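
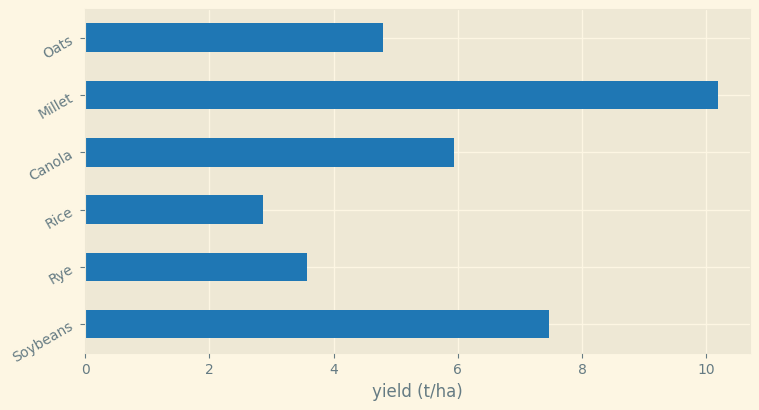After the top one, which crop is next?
Top 3: Millet ≈ 10, Soybeans ≈ 7, Canola ≈ 6.

Soybeans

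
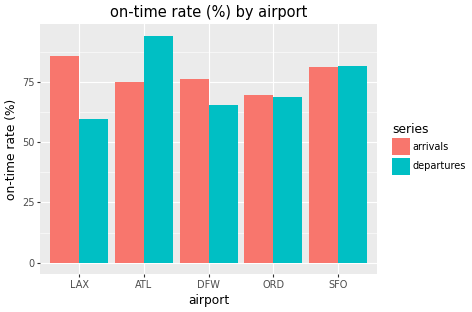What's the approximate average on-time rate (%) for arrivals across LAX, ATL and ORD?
≈ 77

(90 + 70 + 70) / 3 ≈ 77.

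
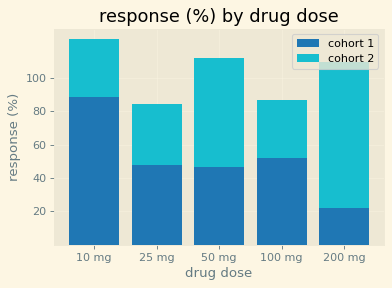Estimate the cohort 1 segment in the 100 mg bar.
≈ 60

cohort 1 top ≈ 60, bottom ≈ 0; segment ≈ 60.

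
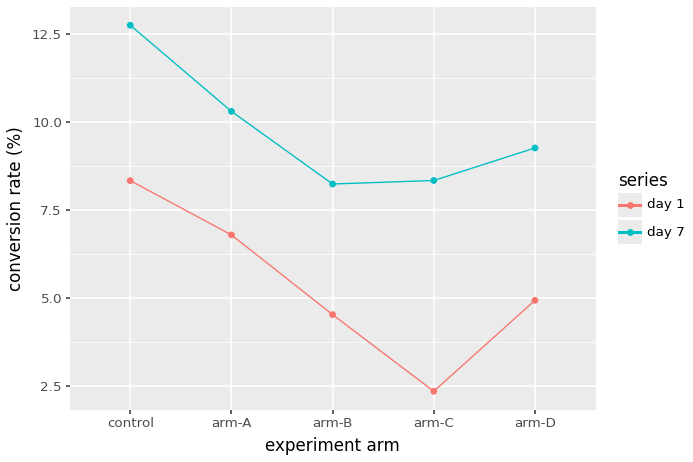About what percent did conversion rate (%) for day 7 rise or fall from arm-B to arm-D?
≈ +12.5%

arm-B ≈ 8, arm-D ≈ 9; (9 − 8) / 8 ≈ +12.5%.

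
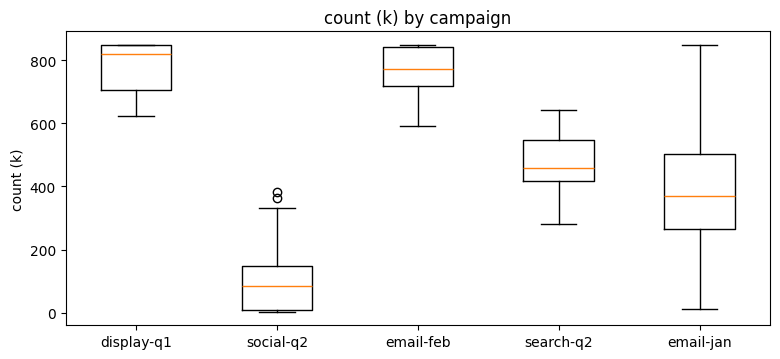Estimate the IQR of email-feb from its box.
Q3 ≈ 800, Q1 ≈ 700; IQR ≈ 100.

≈ 100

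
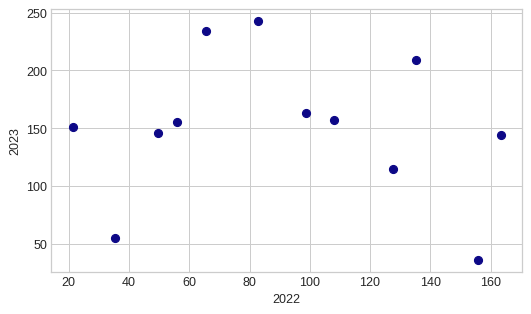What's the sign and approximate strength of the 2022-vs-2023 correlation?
no clear correlation

Points are roughly uncorrelated; weak (|r| ≈ 0.1).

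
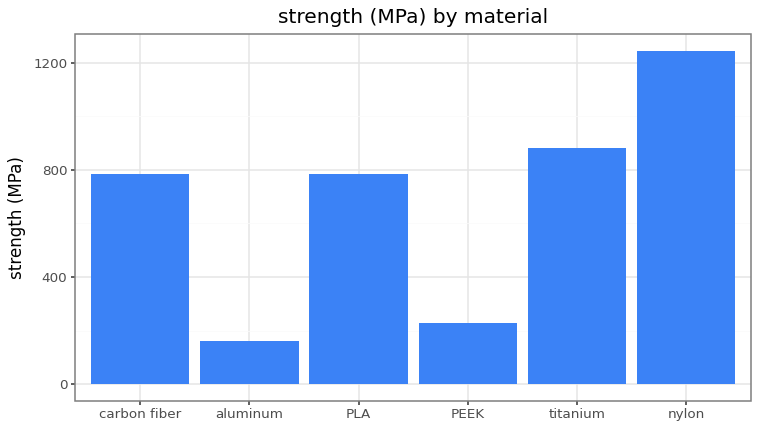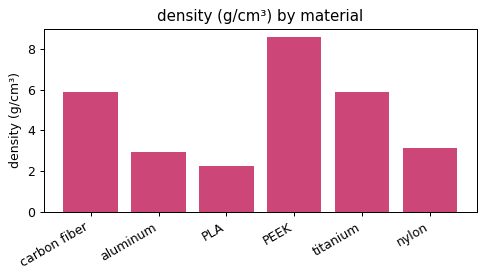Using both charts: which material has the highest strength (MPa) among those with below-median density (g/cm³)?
nylon

Chart 2 median density (g/cm³) ≈ 5; below-median materials: aluminum, PLA, nylon. Among those, nylon has the highest strength (MPa) (≈ 1200).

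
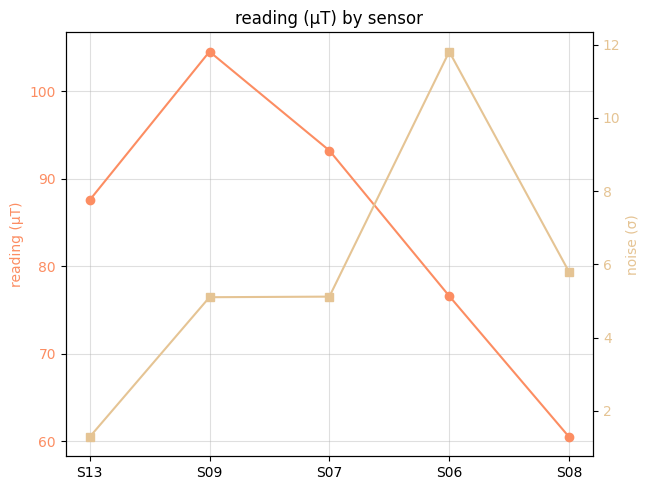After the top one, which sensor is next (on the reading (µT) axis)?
Top 3 (on the reading (µT) axis): S09 ≈ 105, S07 ≈ 95, S13 ≈ 90.

S07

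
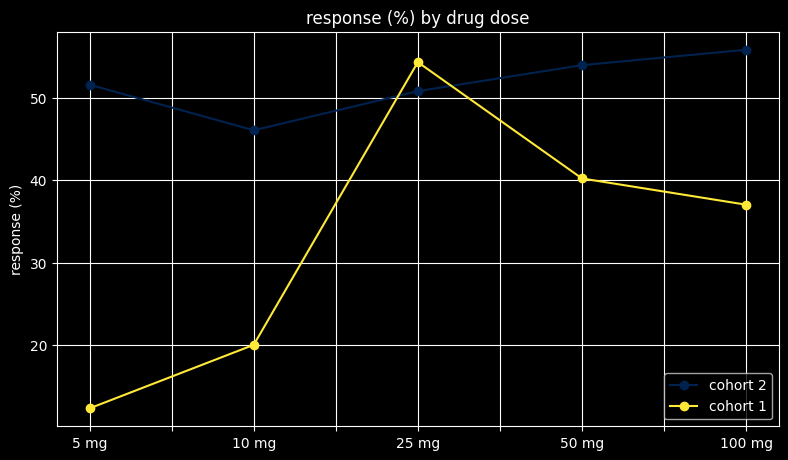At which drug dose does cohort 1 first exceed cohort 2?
25 mg

10 mg: cohort 1 ≈ 20 vs cohort 2 ≈ 45 (not yet); 25 mg: cohort 1 ≈ 55 vs cohort 2 ≈ 50 (first crossover).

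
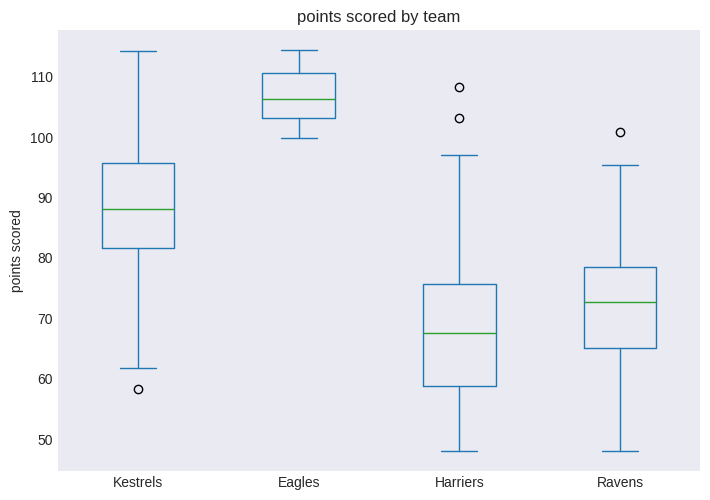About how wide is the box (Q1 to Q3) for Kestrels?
Q3 ≈ 95, Q1 ≈ 80; IQR ≈ 15.

≈ 15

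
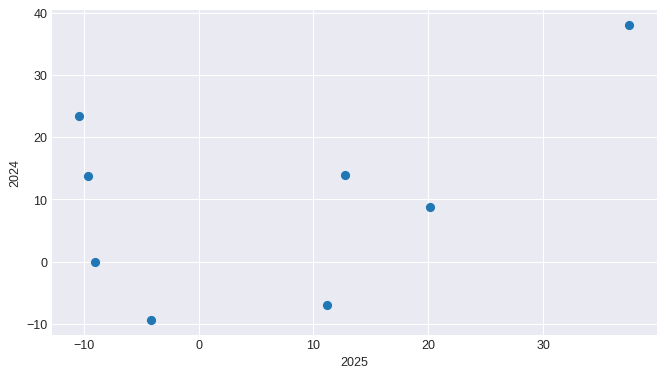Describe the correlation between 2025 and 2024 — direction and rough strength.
positive, moderate

Points are positively correlated; moderate (|r| ≈ 0.5).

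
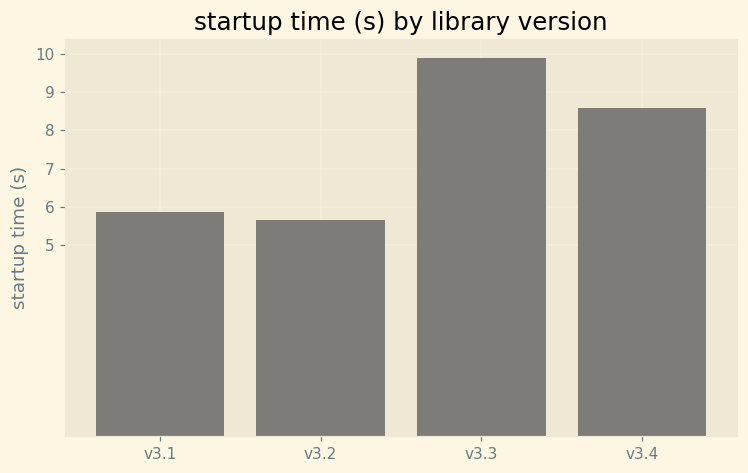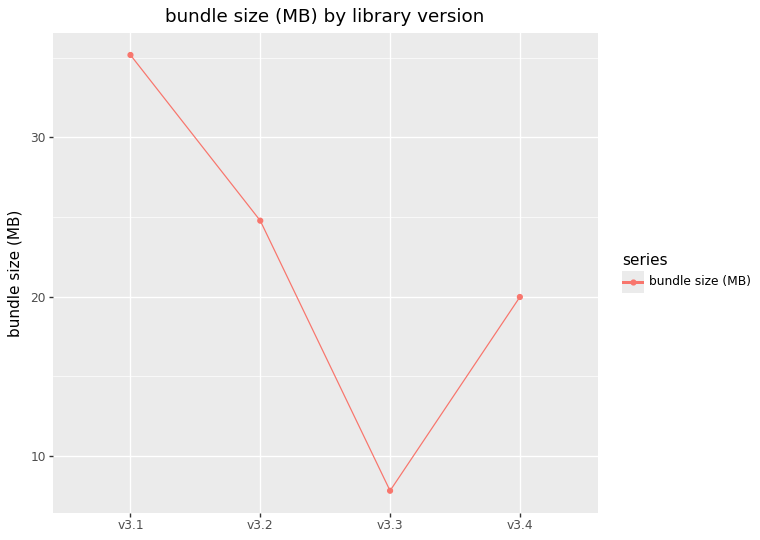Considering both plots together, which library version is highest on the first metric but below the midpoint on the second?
v3.3

Chart 2 median bundle size (MB) ≈ 20; below-median library versions: v3.3, v3.4. Among those, v3.3 has the highest startup time (s) (≈ 10).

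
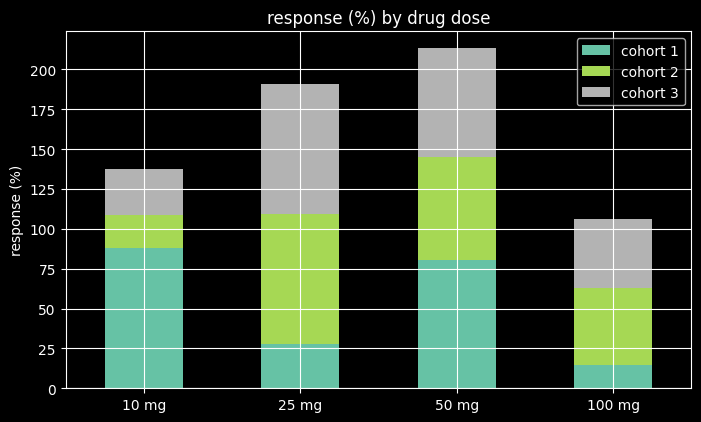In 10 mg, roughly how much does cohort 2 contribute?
≈ 20

cohort 2 top ≈ 100, bottom ≈ 80; segment ≈ 20.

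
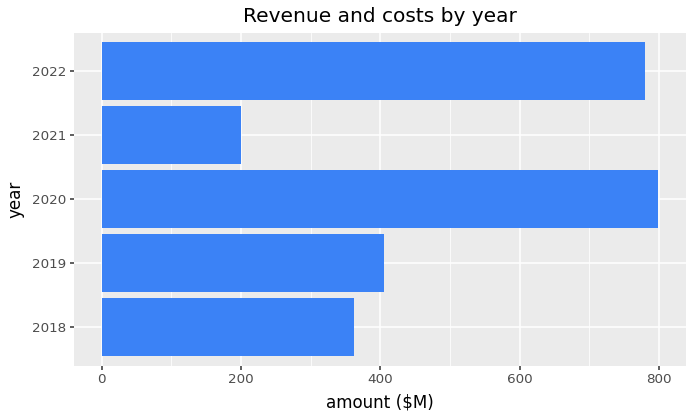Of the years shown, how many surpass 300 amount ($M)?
Above 300: 2018, 2019, 2020, 2022.

4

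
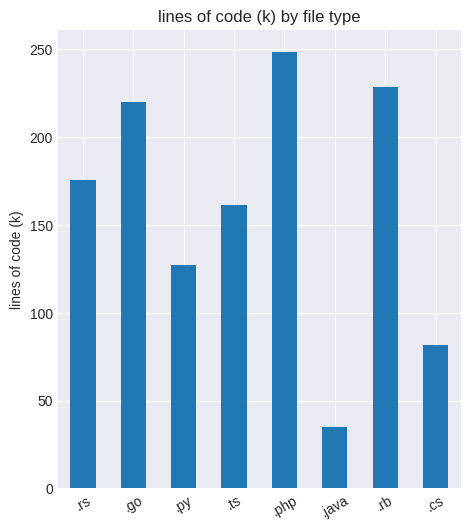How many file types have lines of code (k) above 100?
6

Above 100: .rs, .go, .py, .ts, .php, .rb.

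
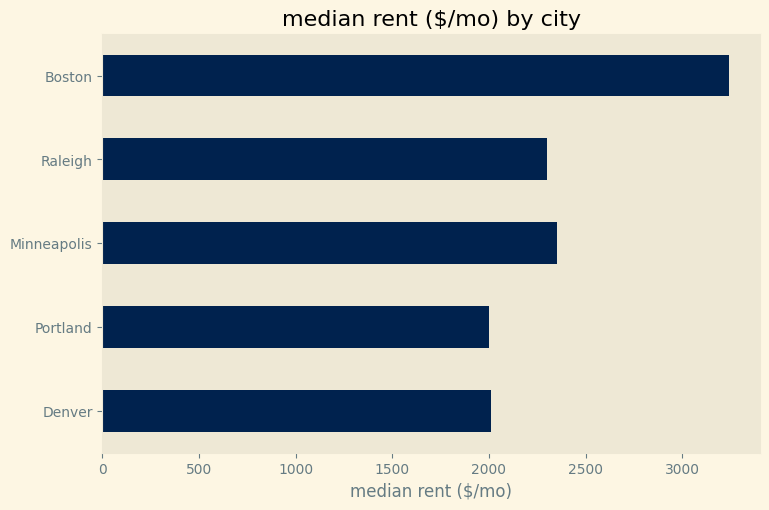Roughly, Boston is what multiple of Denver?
Boston ≈ 3000, Denver ≈ 2000; 3000/2000 ≈ 1.5.

≈ 1.5×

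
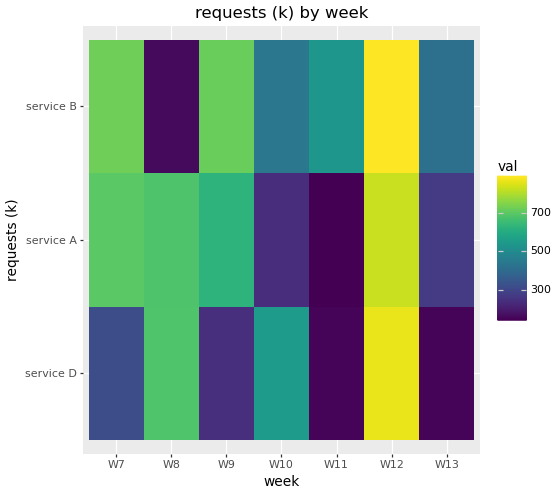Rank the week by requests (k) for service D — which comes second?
Top 3 for service D: W12 ≈ 900, W8 ≈ 700, W10 ≈ 500.

W8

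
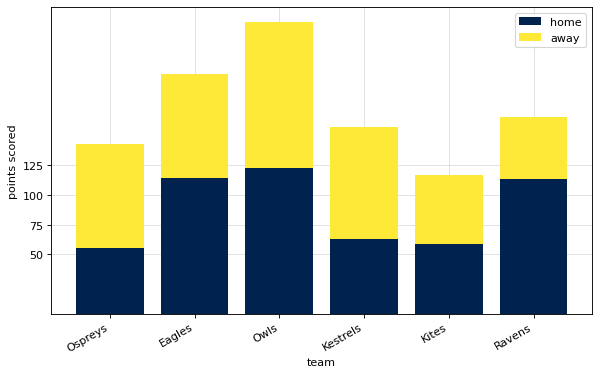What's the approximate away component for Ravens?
≈ 50

away top ≈ 175, bottom ≈ 125; segment ≈ 50.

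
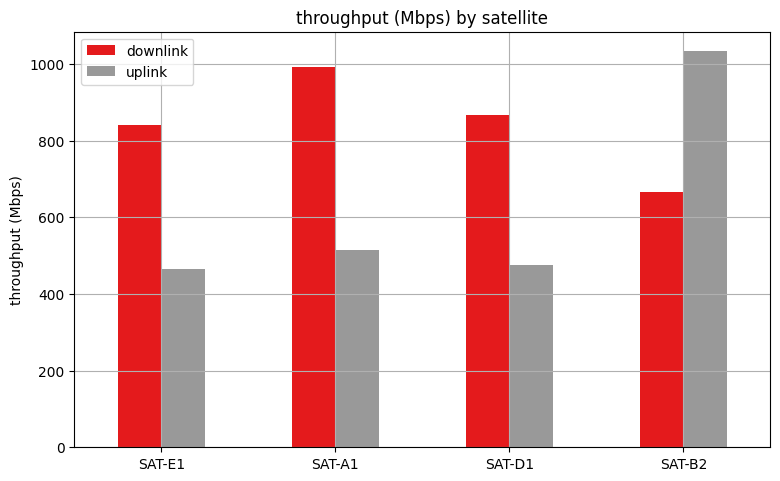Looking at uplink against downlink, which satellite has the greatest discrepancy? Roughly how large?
SAT-A1, ≈ 500 Mbps

SAT-A1: uplink ≈ 500, downlink ≈ 1000 → gap ≈ 500. Next-largest (SAT-D1) is only ≈ 400.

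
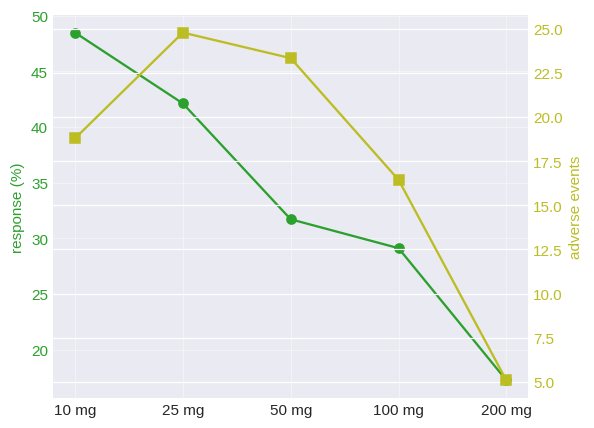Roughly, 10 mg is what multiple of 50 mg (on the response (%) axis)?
≈ 1.67×

10 mg ≈ 50, 50 mg ≈ 30; 50/30 ≈ 1.67.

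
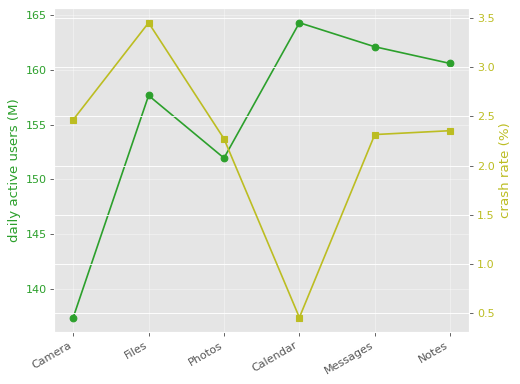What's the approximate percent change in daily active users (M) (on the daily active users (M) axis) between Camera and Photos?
≈ +11.1%

Camera ≈ 135, Photos ≈ 150; (150 − 135) / 135 ≈ +11.1%.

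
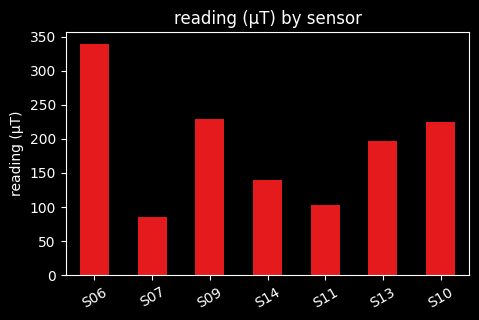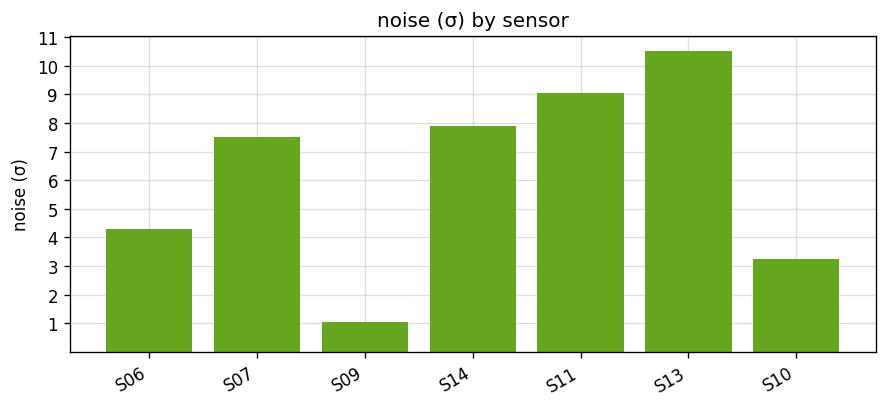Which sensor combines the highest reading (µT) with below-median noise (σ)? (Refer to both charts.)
S06

Chart 2 median noise (σ) ≈ 8; below-median sensors: S06, S09, S10. Among those, S06 has the highest reading (µT) (≈ 350).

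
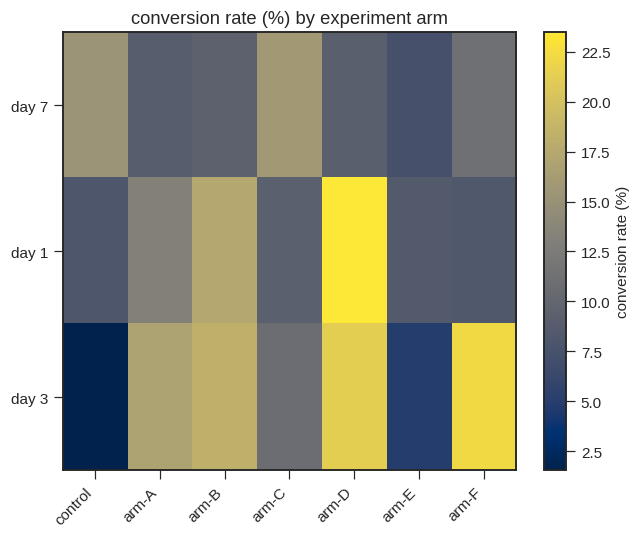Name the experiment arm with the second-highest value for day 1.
arm-B

Top 3 for day 1: arm-D ≈ 24, arm-B ≈ 18, arm-A ≈ 14.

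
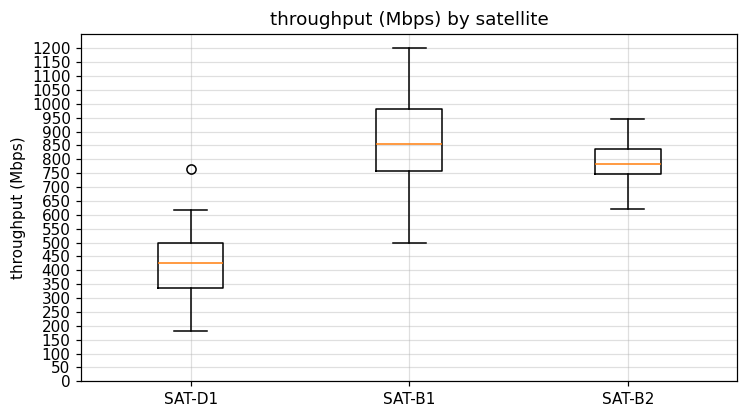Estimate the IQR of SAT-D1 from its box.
≈ 150

Q3 ≈ 500, Q1 ≈ 350; IQR ≈ 150.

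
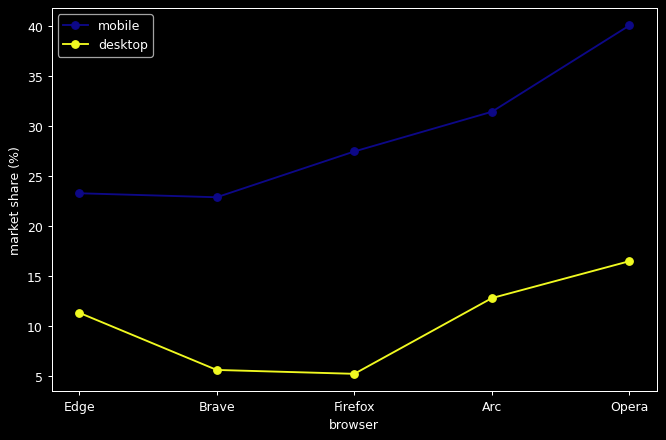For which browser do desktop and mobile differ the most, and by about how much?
Opera, ≈ 25 %

Opera: desktop ≈ 15, mobile ≈ 40 → gap ≈ 25. Next-largest (Firefox) is only ≈ 20.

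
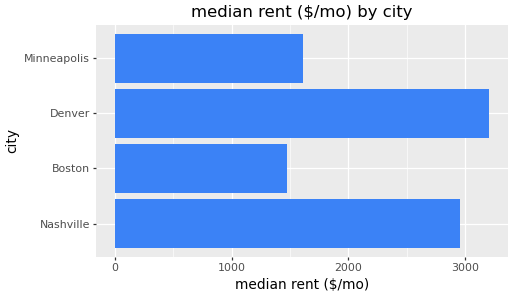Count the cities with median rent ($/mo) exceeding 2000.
2

Above 2000: Nashville, Denver.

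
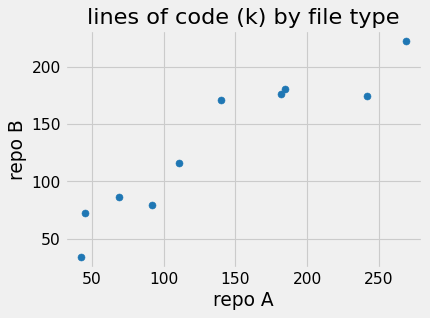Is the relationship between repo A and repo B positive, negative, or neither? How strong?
positive, strong

Points are positively correlated; strong (|r| ≈ 0.9).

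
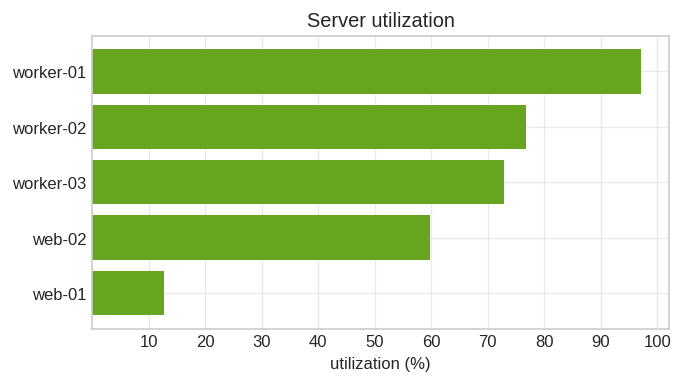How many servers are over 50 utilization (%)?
Above 50: worker-01, worker-02, worker-03, web-02.

4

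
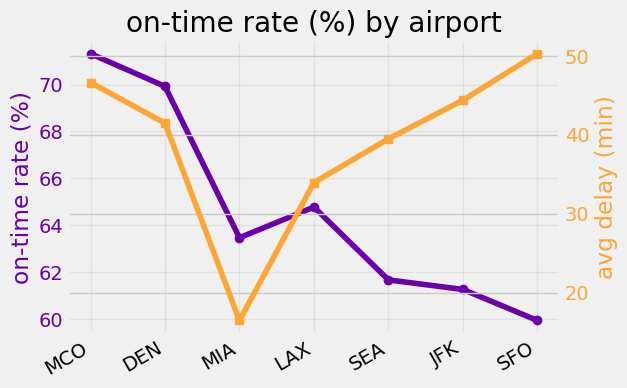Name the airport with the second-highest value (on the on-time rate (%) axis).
DEN

Top 3 (on the on-time rate (%) axis): MCO ≈ 71, DEN ≈ 70, LAX ≈ 65.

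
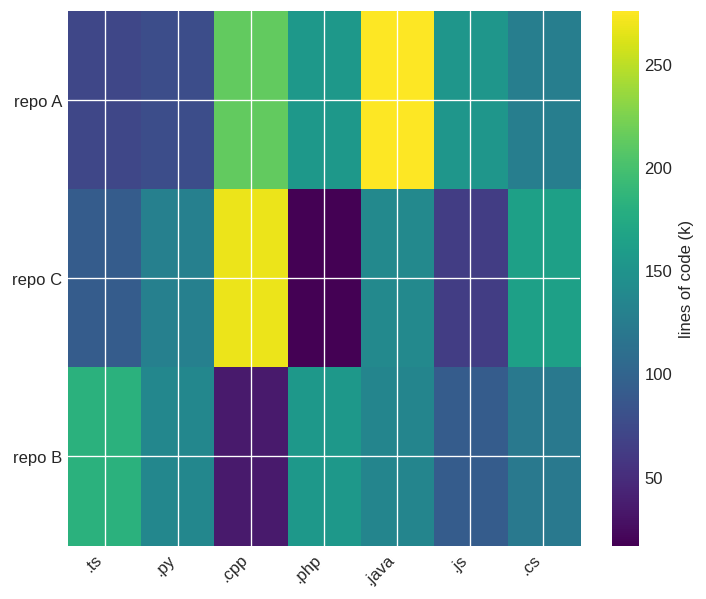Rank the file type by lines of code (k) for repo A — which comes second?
.cpp

Top 3 for repo A: .java ≈ 275, .cpp ≈ 225, .php ≈ 150.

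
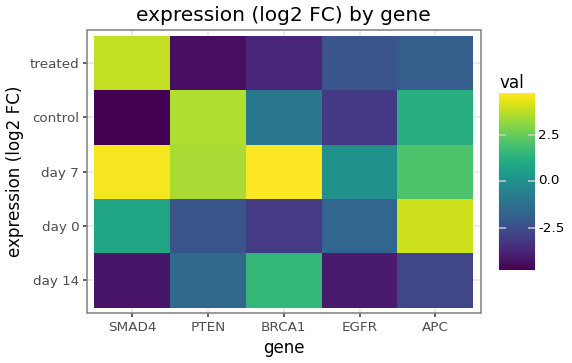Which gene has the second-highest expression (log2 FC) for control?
Top 3 for control: PTEN ≈ 4, APC ≈ 1, BRCA1 ≈ -1.

APC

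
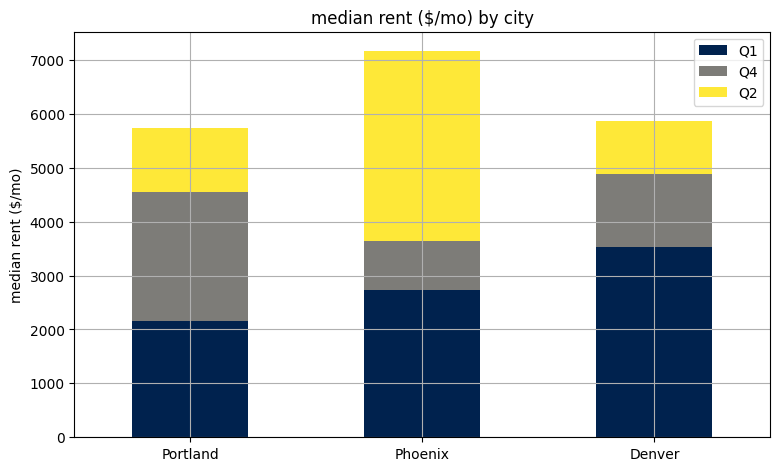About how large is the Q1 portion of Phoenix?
Q1 top ≈ 3000, bottom ≈ 0; segment ≈ 3000.

≈ 3000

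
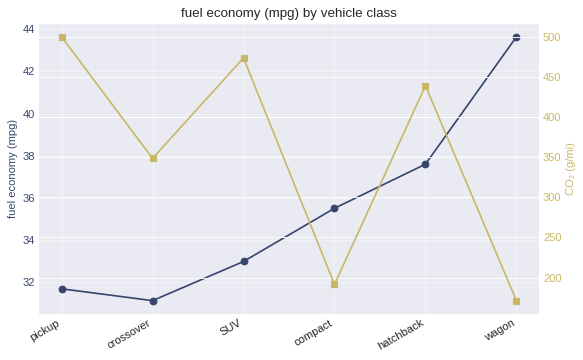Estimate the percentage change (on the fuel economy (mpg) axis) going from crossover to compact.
≈ +12.5%

crossover ≈ 32, compact ≈ 36; (36 − 32) / 32 ≈ +12.5%.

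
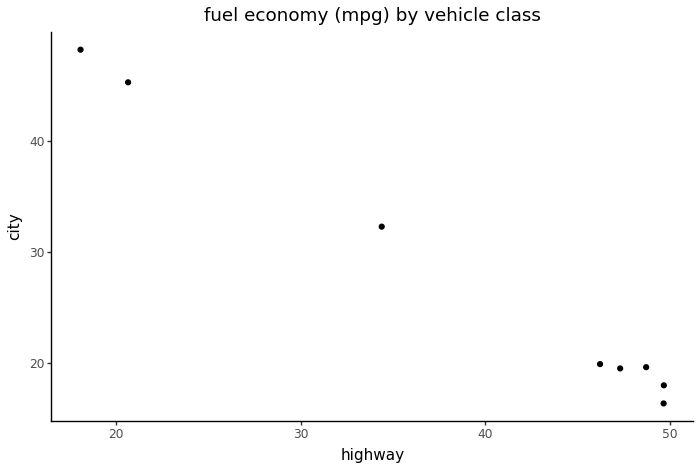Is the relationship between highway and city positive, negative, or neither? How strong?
Points are negatively correlated; strong (|r| ≈ 1.0).

negative, strong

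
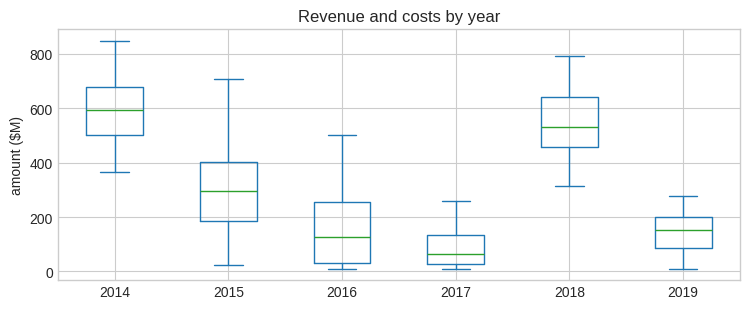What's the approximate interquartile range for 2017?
Q3 ≈ 150, Q1 ≈ 50; IQR ≈ 100.

≈ 100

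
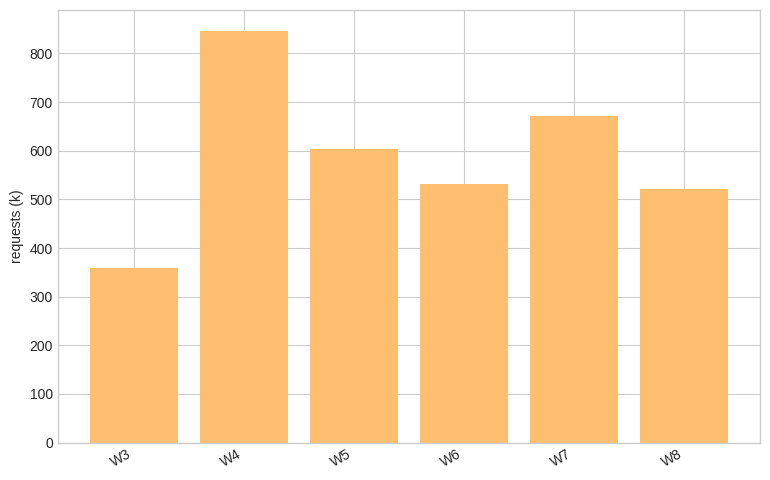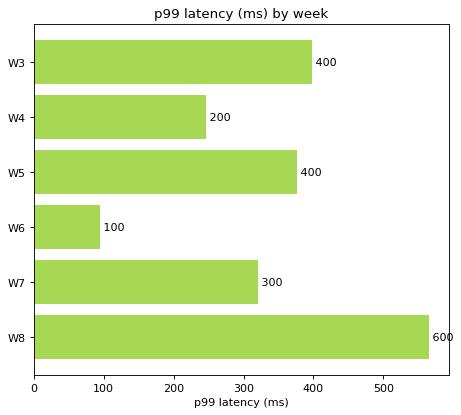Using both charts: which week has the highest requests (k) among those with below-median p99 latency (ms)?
W4

Chart 2 median p99 latency (ms) ≈ 300; below-median weeks: W4, W6, W7. Among those, W4 has the highest requests (k) (≈ 800).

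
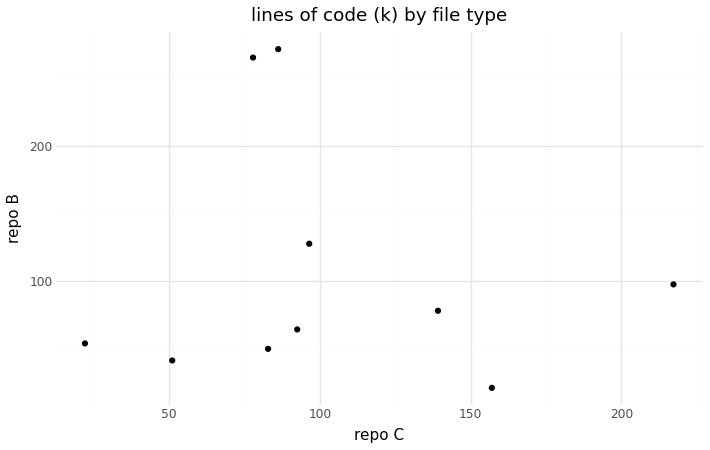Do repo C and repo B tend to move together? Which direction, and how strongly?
no clear correlation

Points are roughly uncorrelated; weak (|r| ≈ 0.1).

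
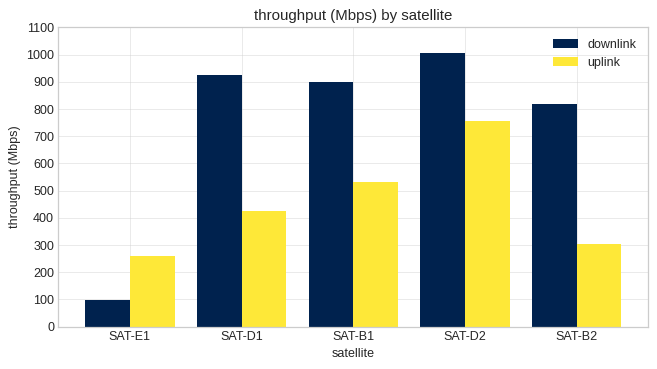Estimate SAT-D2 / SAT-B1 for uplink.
≈ 1.6×

SAT-D2 ≈ 800, SAT-B1 ≈ 500; 800/500 ≈ 1.6.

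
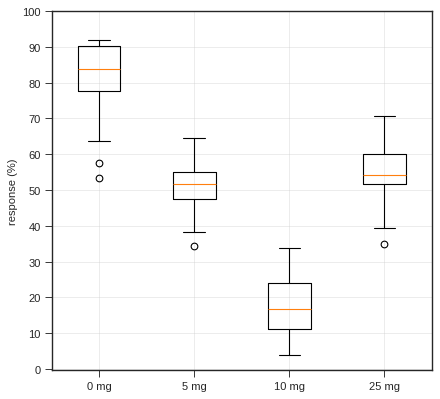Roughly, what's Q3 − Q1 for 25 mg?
Q3 ≈ 60, Q1 ≈ 50; IQR ≈ 10.

≈ 10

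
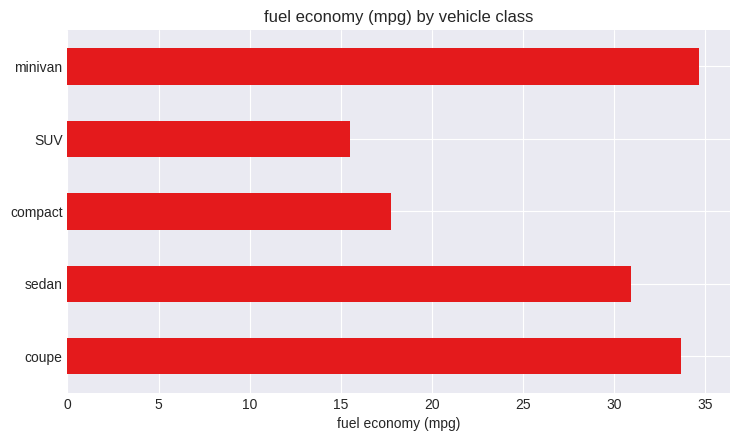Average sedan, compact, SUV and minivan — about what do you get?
≈ 25

(30 + 20 + 15 + 35) / 4 ≈ 25.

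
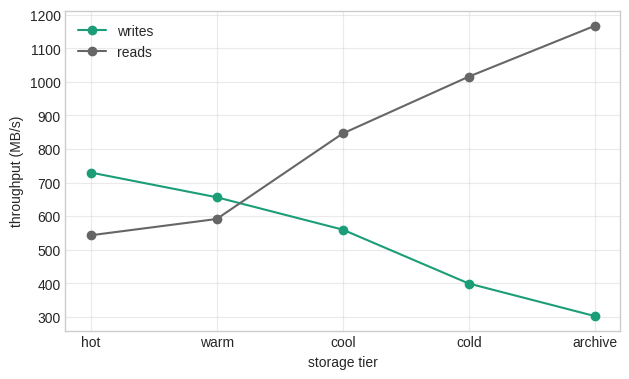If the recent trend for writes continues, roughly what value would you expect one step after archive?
≈ 150

Last three: 600, 400, 300 → slope ≈ -150/step → next ≈ 150.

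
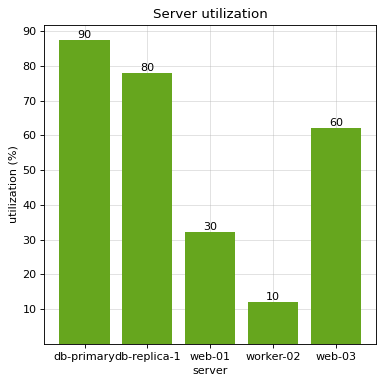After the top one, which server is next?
Top 3: db-primary ≈ 90, db-replica-1 ≈ 80, web-03 ≈ 60.

db-replica-1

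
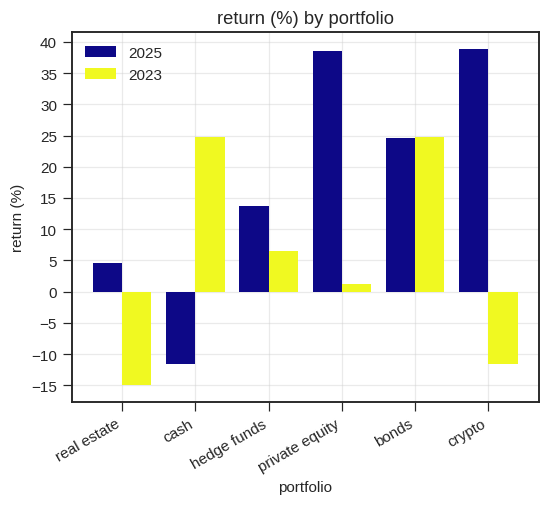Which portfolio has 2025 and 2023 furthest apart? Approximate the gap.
crypto: 2025 ≈ 40, 2023 ≈ -10 → gap ≈ 50. Next-largest (private equity) is only ≈ 40.

crypto, ≈ 50 %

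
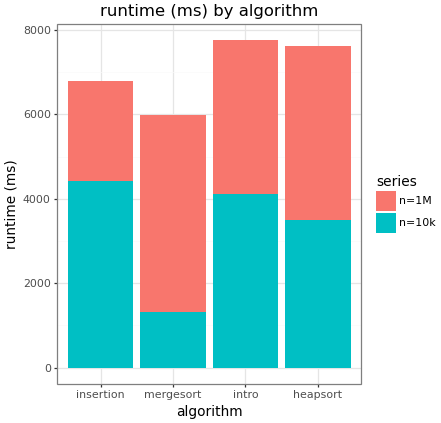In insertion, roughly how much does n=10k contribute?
≈ 4000

n=10k top ≈ 4000, bottom ≈ 0; segment ≈ 4000.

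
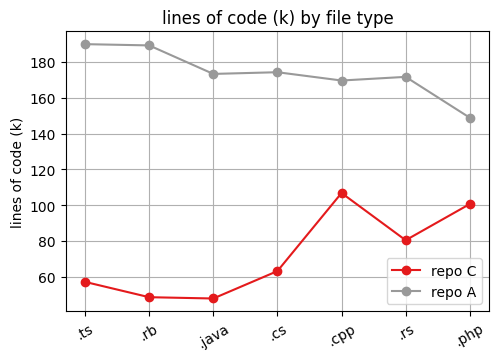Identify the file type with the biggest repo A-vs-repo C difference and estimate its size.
.rb, ≈ 140 k

.rb: repo A ≈ 180, repo C ≈ 40 → gap ≈ 140. Next-largest (.ts) is only ≈ 120.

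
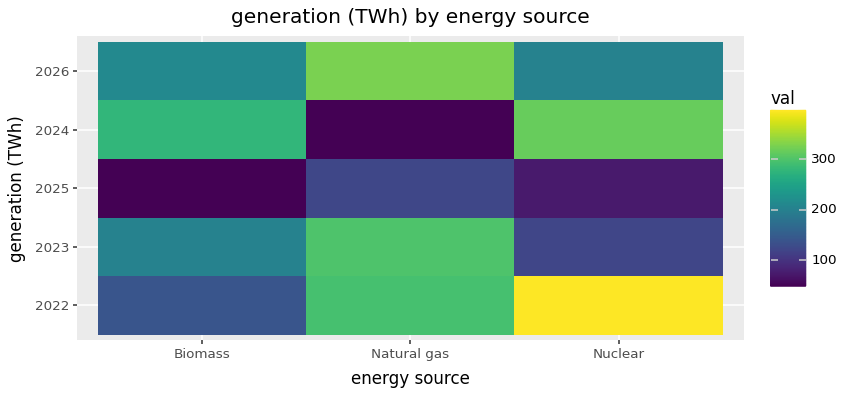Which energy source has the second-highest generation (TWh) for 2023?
Top 3 for 2023: Natural gas ≈ 300, Biomass ≈ 200, Nuclear ≈ 100.

Biomass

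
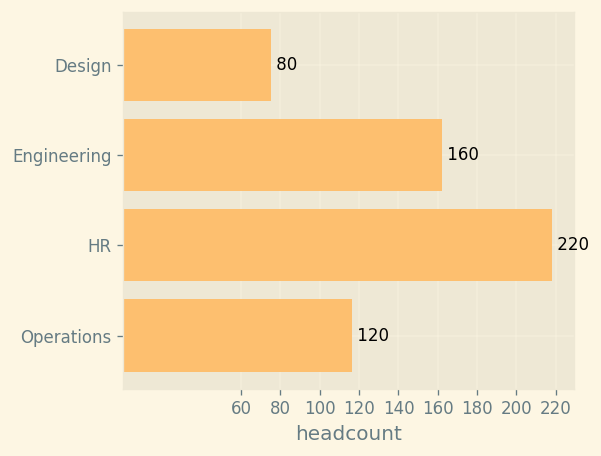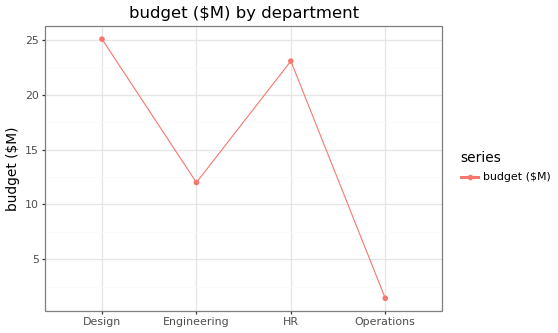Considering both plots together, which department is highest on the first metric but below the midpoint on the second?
Engineering

Chart 2 median budget ($M) ≈ 20; below-median departments: Engineering, Operations. Among those, Engineering has the highest headcount (≈ 160).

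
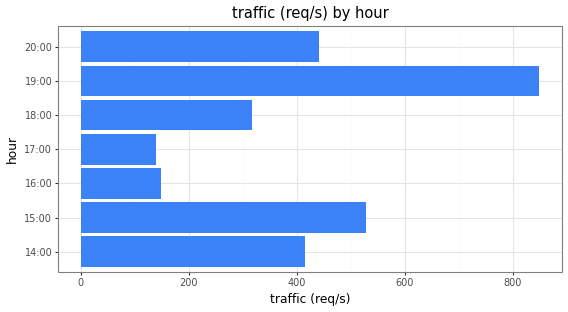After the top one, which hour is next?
Top 3: 19:00 ≈ 800, 15:00 ≈ 500, 20:00 ≈ 400.

15:00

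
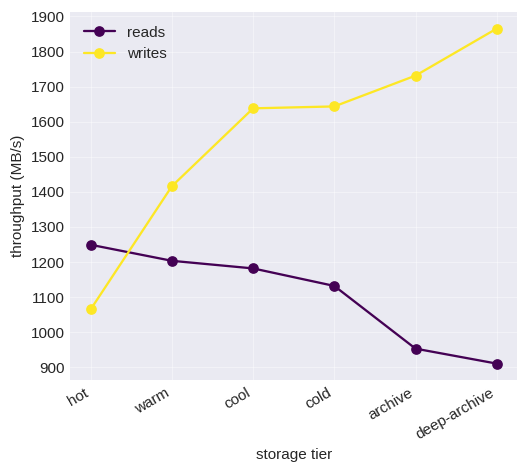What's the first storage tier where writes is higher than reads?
hot: writes ≈ 1100 vs reads ≈ 1200 (not yet); warm: writes ≈ 1400 vs reads ≈ 1200 (first crossover).

warm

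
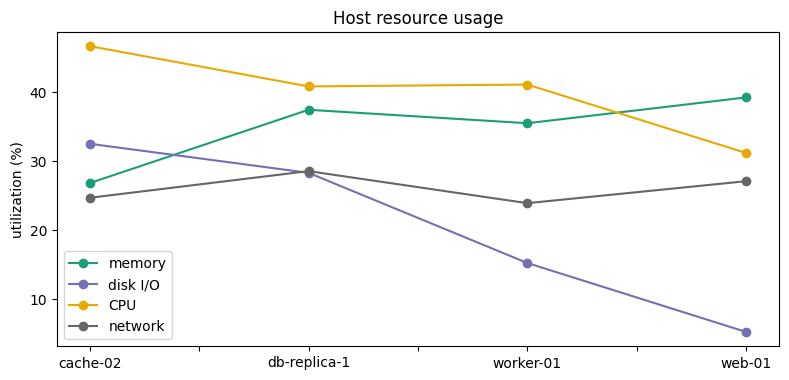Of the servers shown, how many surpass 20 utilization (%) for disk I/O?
Above 20: cache-02, db-replica-1.

2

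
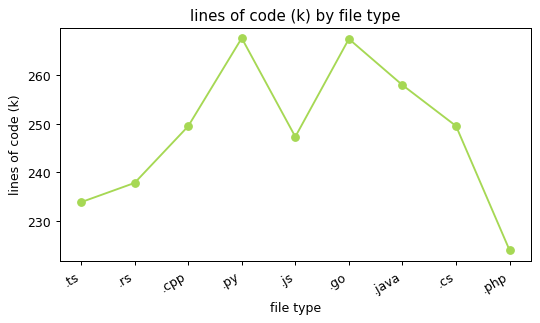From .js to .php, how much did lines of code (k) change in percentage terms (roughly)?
≈ -8.2%

.js ≈ 245, .php ≈ 225; (225 − 245) / 245 ≈ -8.2%.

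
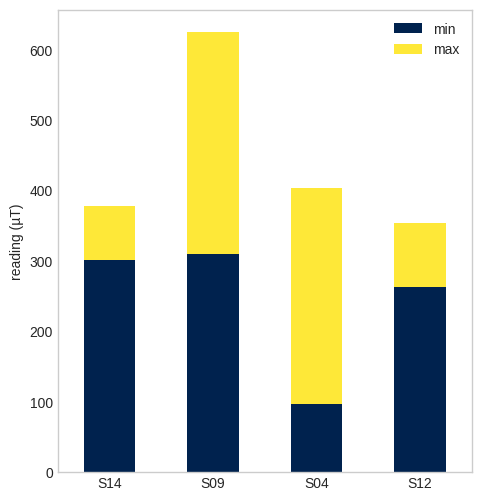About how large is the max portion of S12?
max top ≈ 400, bottom ≈ 300; segment ≈ 100.

≈ 100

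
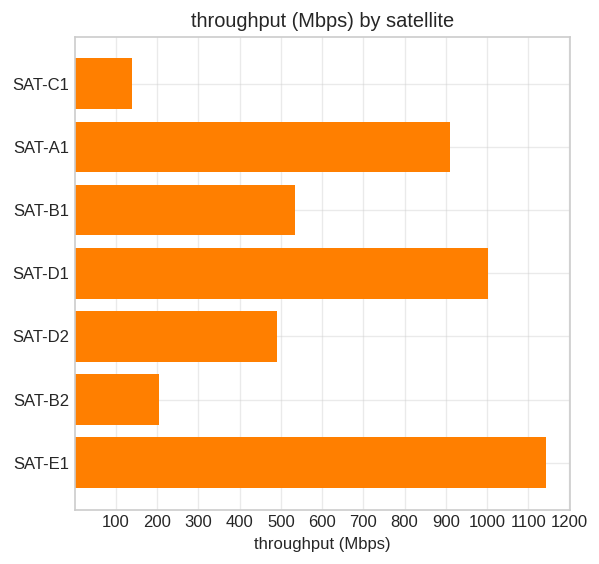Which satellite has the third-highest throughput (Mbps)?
Top 4: SAT-E1 ≈ 1100, SAT-D1 ≈ 1000, SAT-A1 ≈ 900, SAT-B1 ≈ 500.

SAT-A1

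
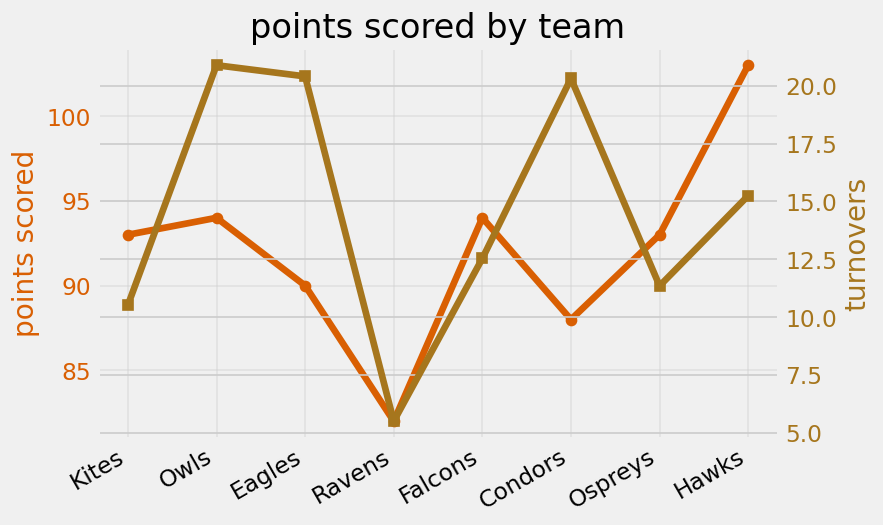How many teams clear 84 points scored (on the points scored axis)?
7

Above 84: Kites, Owls, Eagles, Falcons, Condors, Ospreys, Hawks.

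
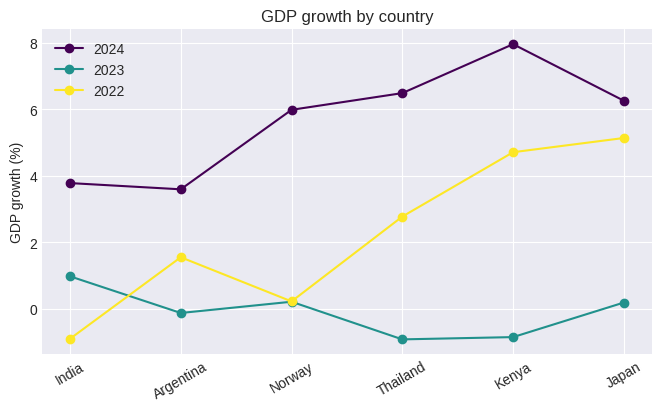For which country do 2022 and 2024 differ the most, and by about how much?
Norway: 2022 ≈ 0, 2024 ≈ 6 → gap ≈ 6. Next-largest (India) is only ≈ 5.

Norway, ≈ 6 %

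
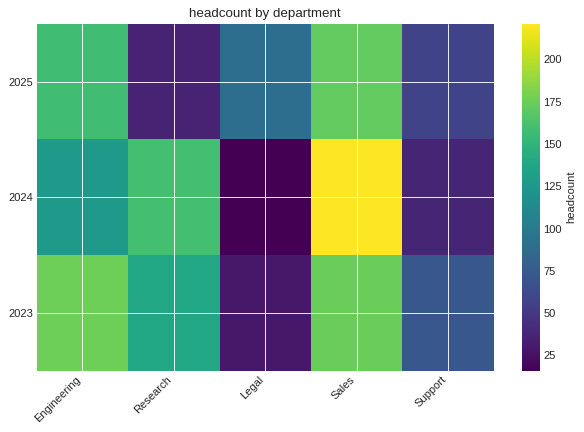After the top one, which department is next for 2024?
Research

Top 3 for 2024: Sales ≈ 220, Research ≈ 160, Engineering ≈ 120.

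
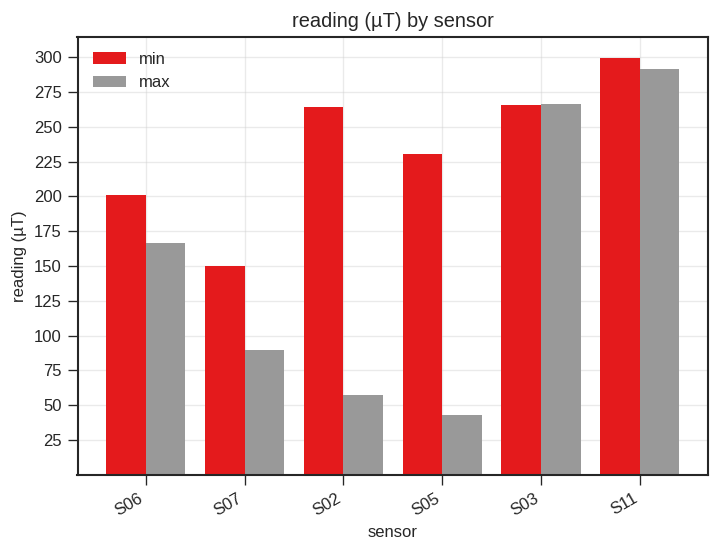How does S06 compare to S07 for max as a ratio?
S06 ≈ 175, S07 ≈ 100; 175/100 ≈ 1.75.

≈ 1.75×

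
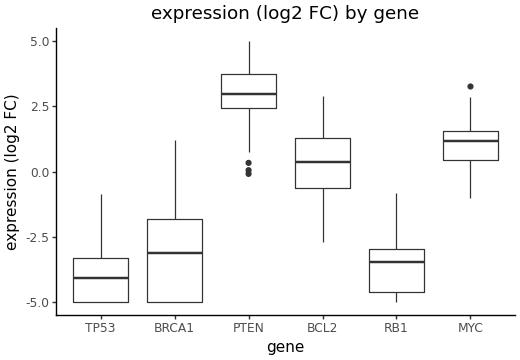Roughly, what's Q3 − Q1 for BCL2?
Q3 ≈ 1, Q1 ≈ -1; IQR ≈ 2.

≈ 2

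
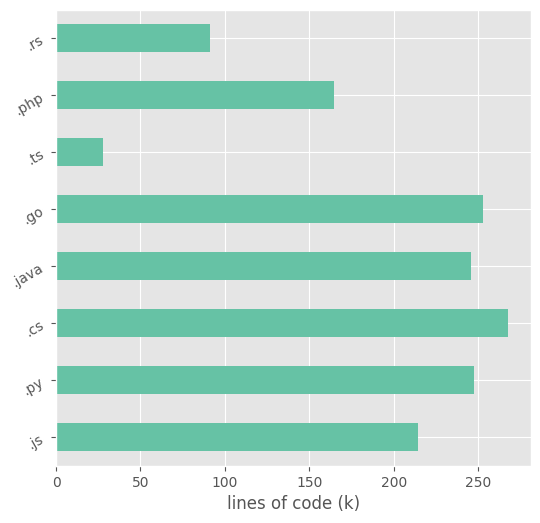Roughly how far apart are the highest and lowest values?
Max .cs ≈ 275, min .ts ≈ 25; range ≈ 250.

≈ 250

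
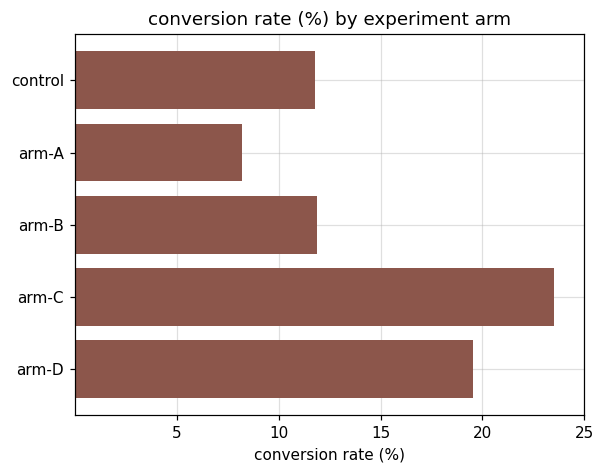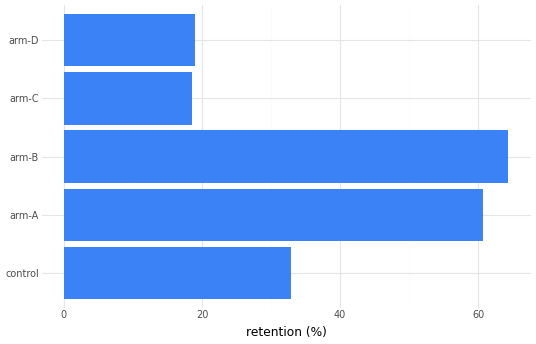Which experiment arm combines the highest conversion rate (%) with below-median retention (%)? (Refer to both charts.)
Chart 2 median retention (%) ≈ 30; below-median experiment arms: arm-C, arm-D. Among those, arm-C has the highest conversion rate (%) (≈ 25).

arm-C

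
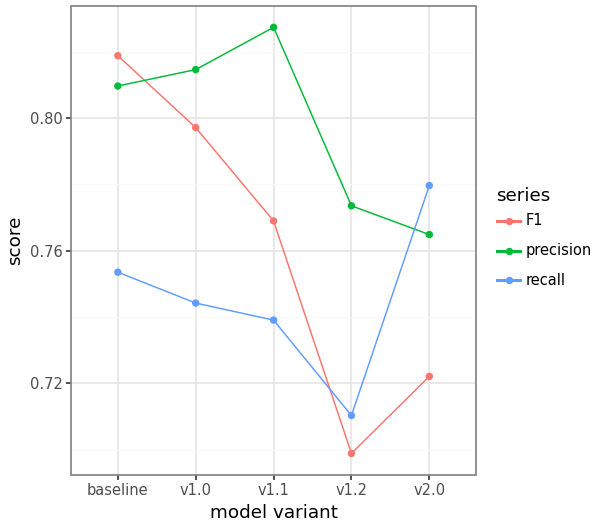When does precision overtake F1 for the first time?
baseline: precision ≈ 0.80 vs F1 ≈ 0.82 (not yet); v1.0: precision ≈ 0.82 vs F1 ≈ 0.80 (first crossover).

v1.0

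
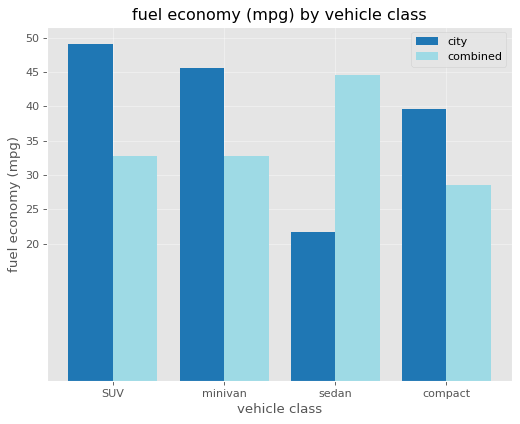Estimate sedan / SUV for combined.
sedan ≈ 45, SUV ≈ 35; 45/35 ≈ 1.29.

≈ 1.29×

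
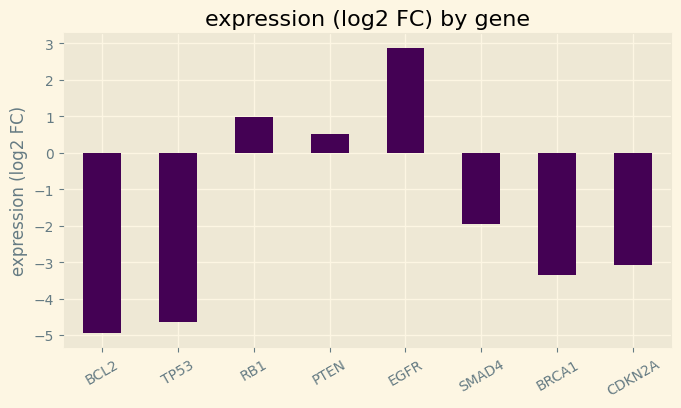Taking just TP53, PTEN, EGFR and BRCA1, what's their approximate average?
≈ -1

(-5 + 1 + 3 + -3) / 4 ≈ -1.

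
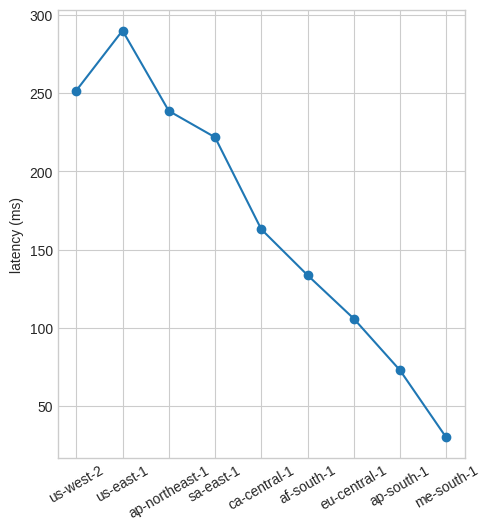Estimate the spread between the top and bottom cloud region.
Max us-east-1 ≈ 300, min me-south-1 ≈ 25; range ≈ 275.

≈ 275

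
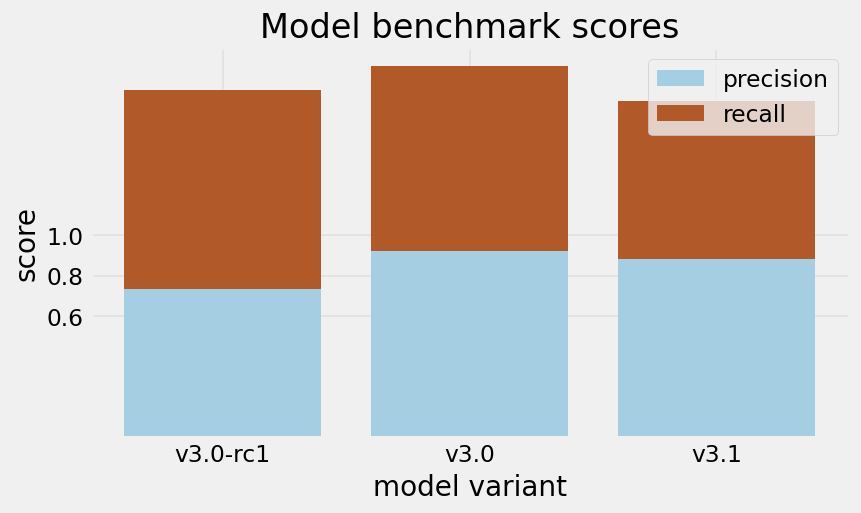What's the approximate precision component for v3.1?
≈ 0.8

precision top ≈ 0.8, bottom ≈ 0.0; segment ≈ 0.8.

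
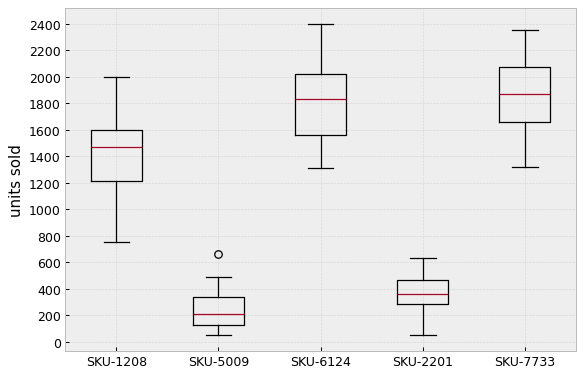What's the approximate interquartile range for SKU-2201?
≈ 200

Q3 ≈ 400, Q1 ≈ 200; IQR ≈ 200.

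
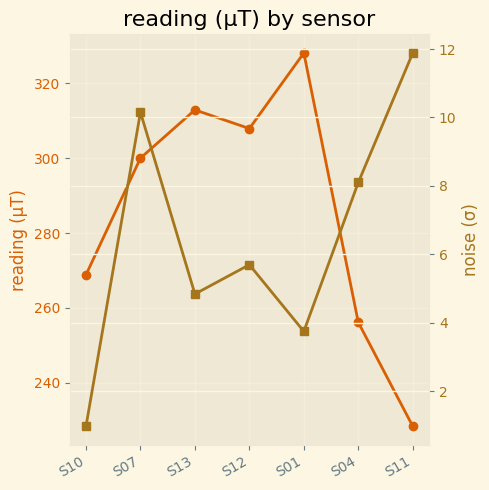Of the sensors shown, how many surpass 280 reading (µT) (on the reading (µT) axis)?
Above 280: S07, S13, S12, S01.

4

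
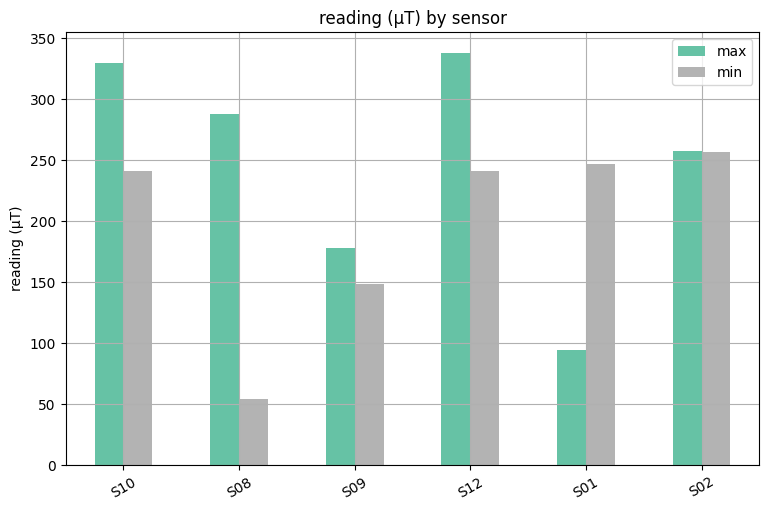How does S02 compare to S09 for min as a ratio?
≈ 1.67×

S02 ≈ 250, S09 ≈ 150; 250/150 ≈ 1.67.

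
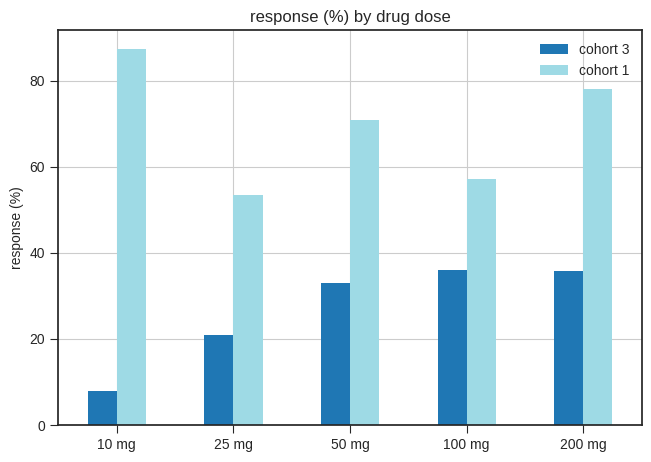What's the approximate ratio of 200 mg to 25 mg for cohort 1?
≈ 1.6×

200 mg ≈ 80, 25 mg ≈ 50; 80/50 ≈ 1.6.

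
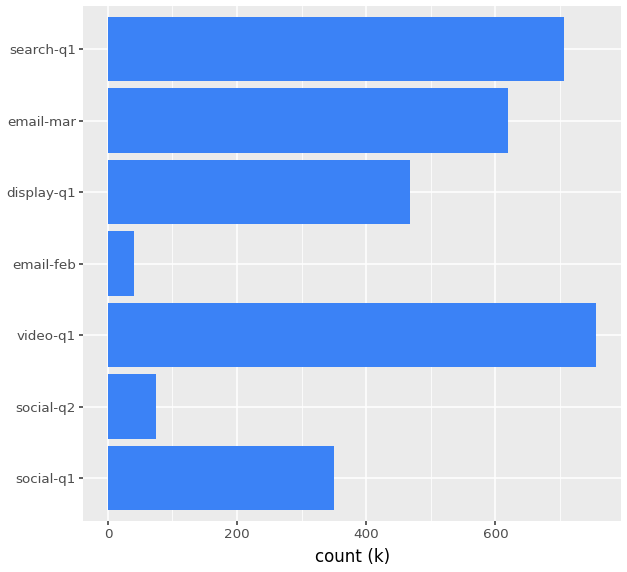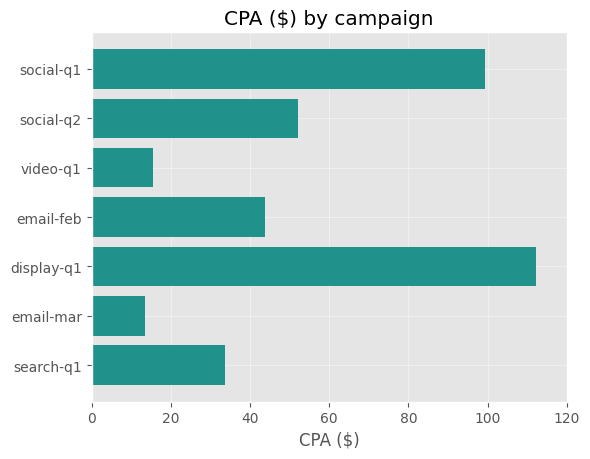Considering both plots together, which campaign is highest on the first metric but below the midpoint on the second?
video-q1

Chart 2 median CPA ($) ≈ 40; below-median campaigns: video-q1, email-mar, search-q1. Among those, video-q1 has the highest count (k) (≈ 800).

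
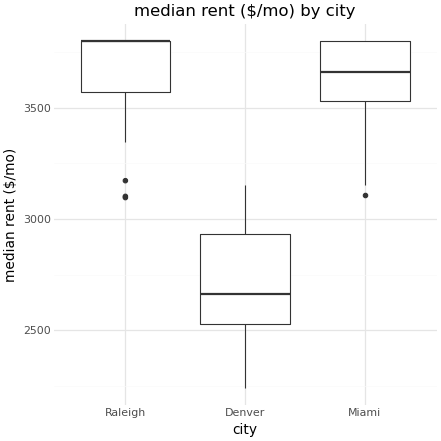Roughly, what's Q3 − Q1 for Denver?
Q3 ≈ 2900, Q1 ≈ 2500; IQR ≈ 400.

≈ 400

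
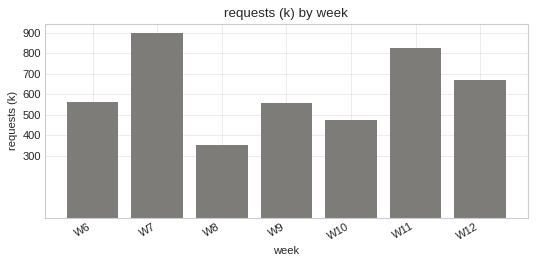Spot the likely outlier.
W7 ≈ 900; the rest sit between ≈ 400 and ≈ 800.

W7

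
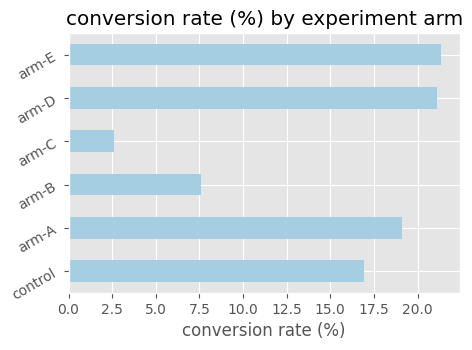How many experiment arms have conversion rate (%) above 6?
Above 6: control, arm-A, arm-B, arm-D, arm-E.

5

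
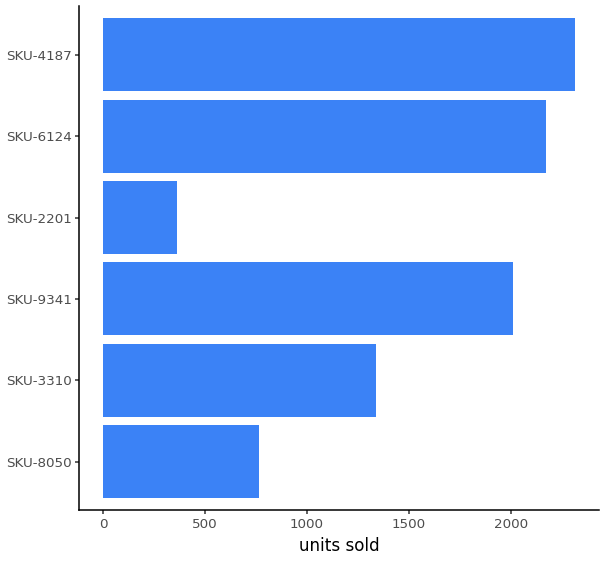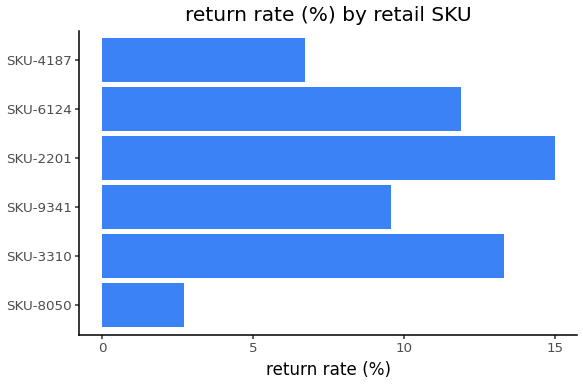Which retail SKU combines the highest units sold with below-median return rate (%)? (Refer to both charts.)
Chart 2 median return rate (%) ≈ 10; below-median retail SKUs: SKU-8050, SKU-9341, SKU-4187. Among those, SKU-4187 has the highest units sold (≈ 2500).

SKU-4187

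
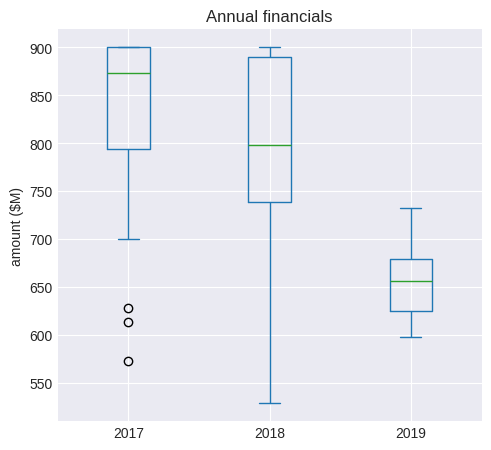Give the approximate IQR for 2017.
≈ 100

Q3 ≈ 900, Q1 ≈ 800; IQR ≈ 100.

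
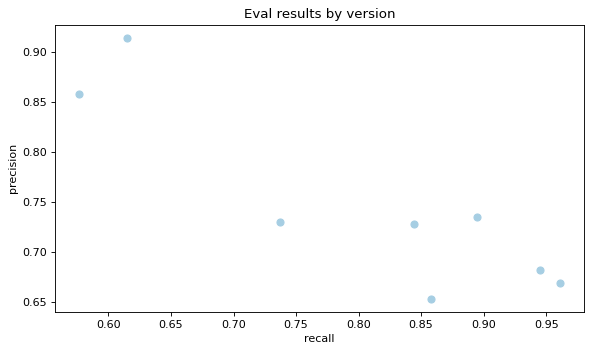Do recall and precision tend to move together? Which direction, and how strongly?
Points are negatively correlated; strong (|r| ≈ 0.9).

negative, strong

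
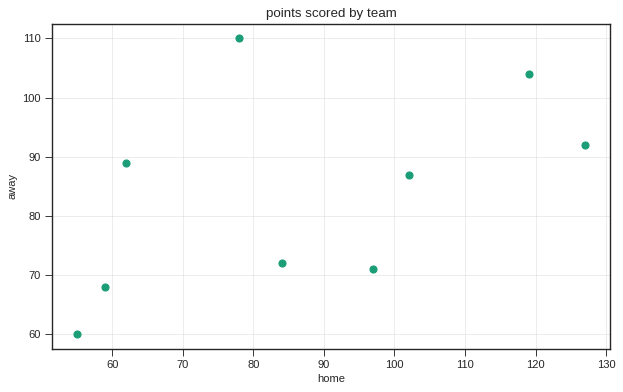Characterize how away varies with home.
positive, moderate

Points are positively correlated; moderate (|r| ≈ 0.5).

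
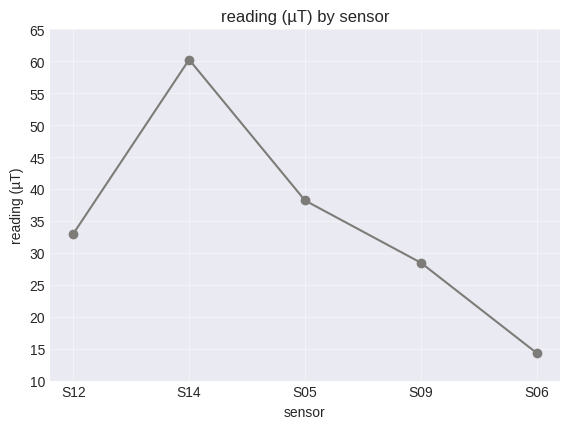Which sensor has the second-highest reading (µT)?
Top 3: S14 ≈ 60, S05 ≈ 40, S12 ≈ 35.

S05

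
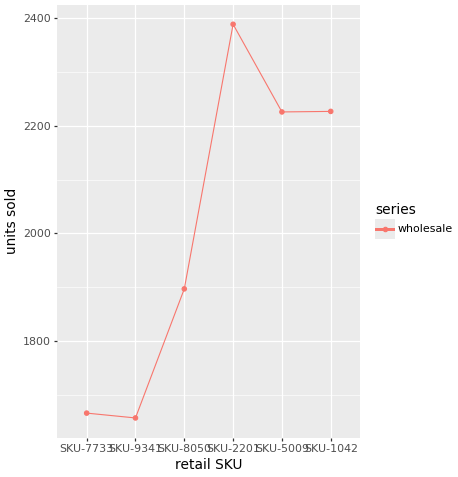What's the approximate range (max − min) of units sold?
≈ 700

Max SKU-2201 ≈ 2400, min SKU-9341 ≈ 1700; range ≈ 700.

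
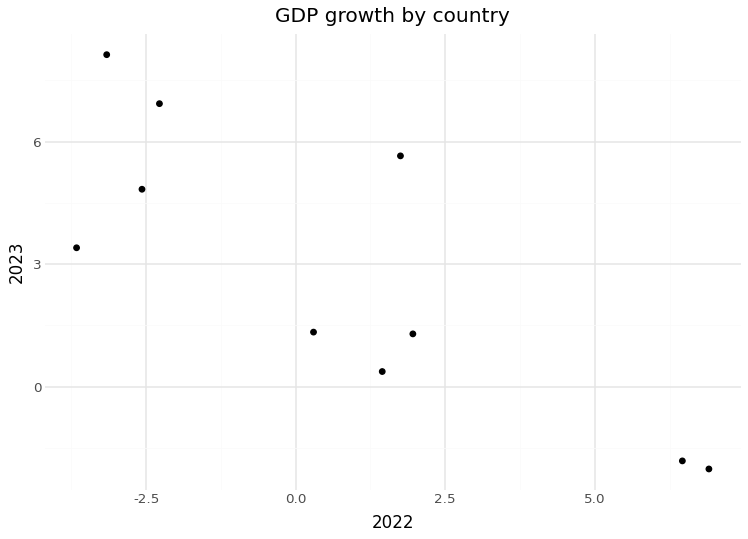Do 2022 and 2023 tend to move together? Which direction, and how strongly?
negative, strong

Points are negatively correlated; strong (|r| ≈ 0.8).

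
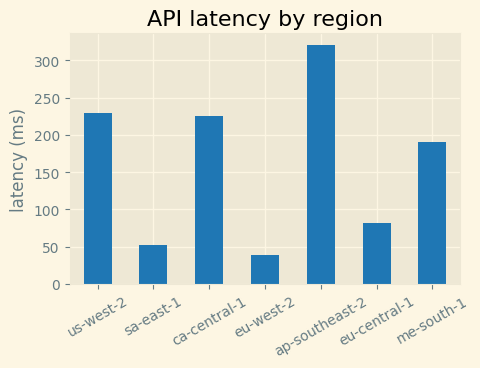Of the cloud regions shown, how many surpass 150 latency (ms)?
Above 150: us-west-2, ca-central-1, ap-southeast-2, me-south-1.

4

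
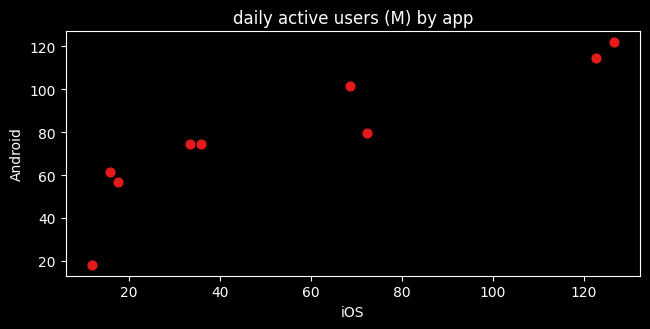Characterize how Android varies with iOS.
Points are positively correlated; strong (|r| ≈ 0.9).

positive, strong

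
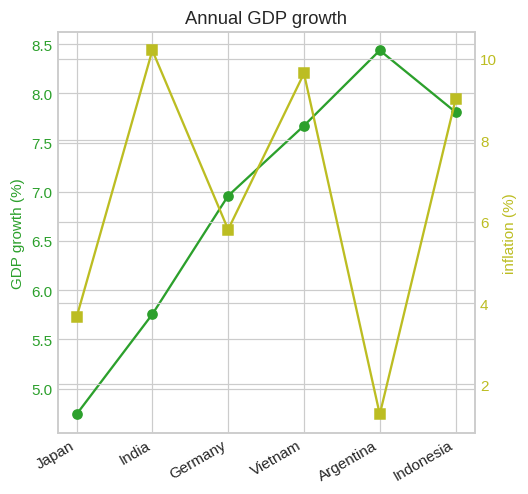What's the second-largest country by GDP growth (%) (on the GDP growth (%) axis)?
Indonesia

Top 3 (on the GDP growth (%) axis): Argentina ≈ 8.5, Indonesia ≈ 8.0, Vietnam ≈ 7.5.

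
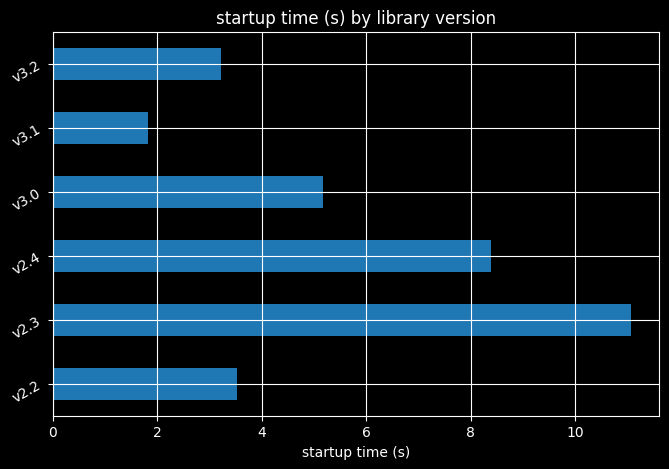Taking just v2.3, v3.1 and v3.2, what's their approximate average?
≈ 5

(11 + 2 + 3) / 3 ≈ 5.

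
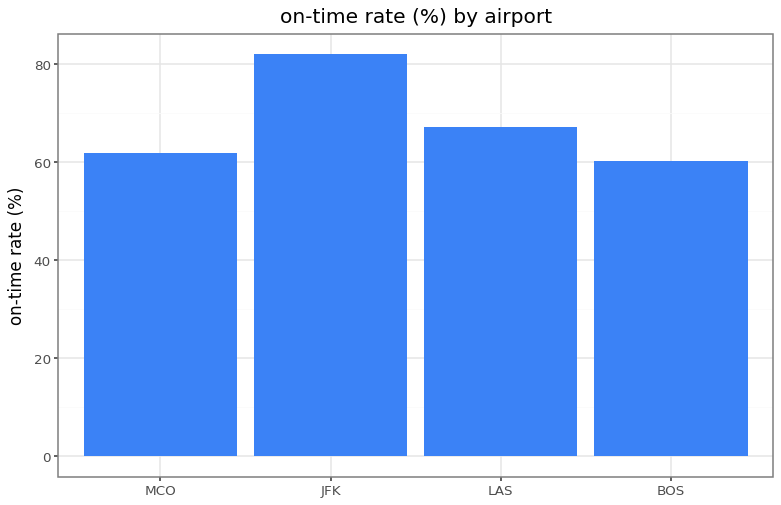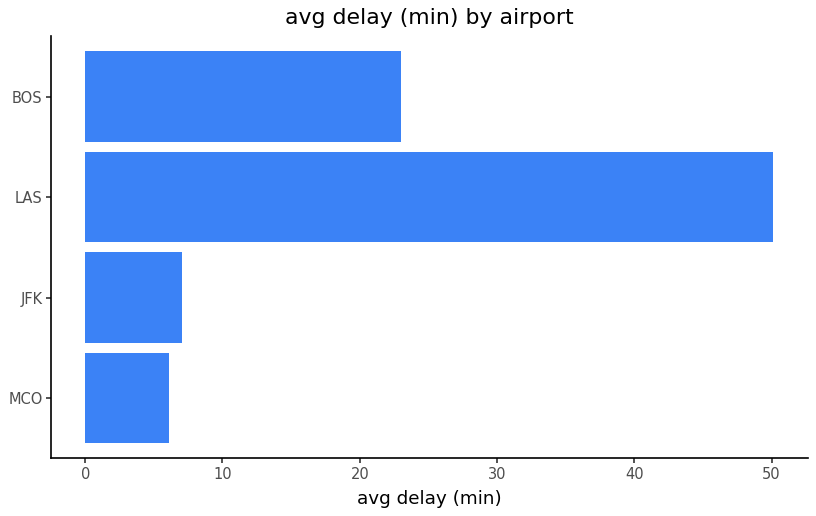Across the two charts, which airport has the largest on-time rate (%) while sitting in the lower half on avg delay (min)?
JFK

Chart 2 median avg delay (min) ≈ 15; below-median airports: MCO, JFK. Among those, JFK has the highest on-time rate (%) (≈ 80).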